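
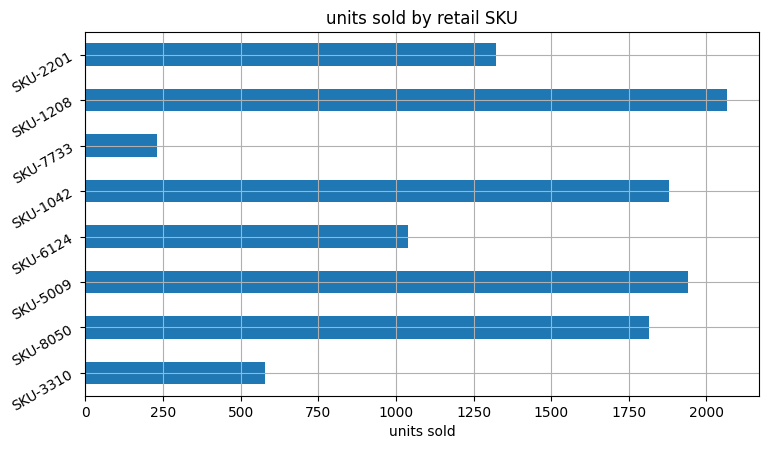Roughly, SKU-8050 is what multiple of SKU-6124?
≈ 1.8×

SKU-8050 ≈ 1800, SKU-6124 ≈ 1000; 1800/1000 ≈ 1.8.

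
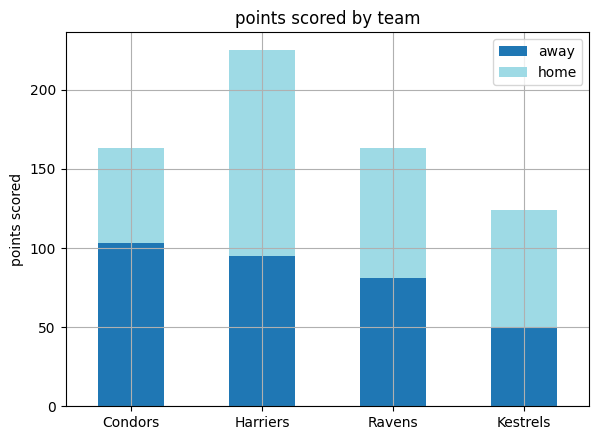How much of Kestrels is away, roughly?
away top ≈ 40, bottom ≈ 0; segment ≈ 40.

≈ 40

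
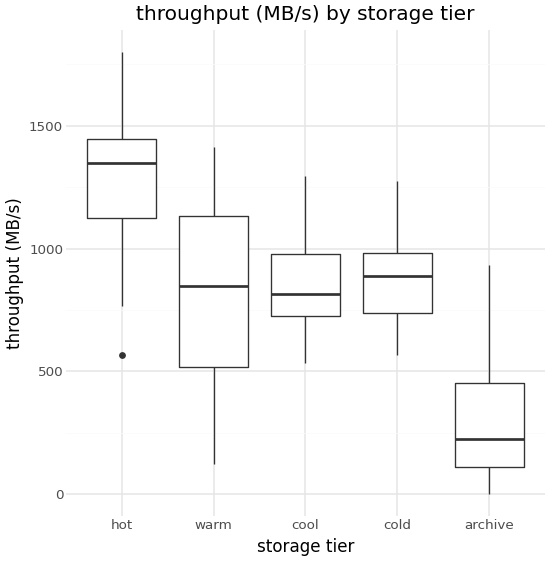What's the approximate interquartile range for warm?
≈ 600

Q3 ≈ 1100, Q1 ≈ 500; IQR ≈ 600.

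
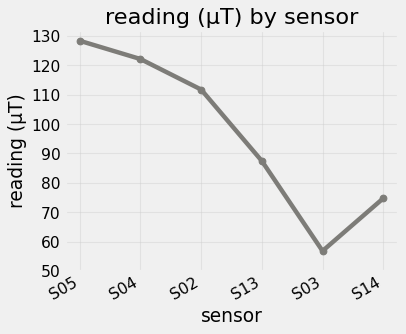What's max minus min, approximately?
≈ 70

Max S05 ≈ 130, min S03 ≈ 60; range ≈ 70.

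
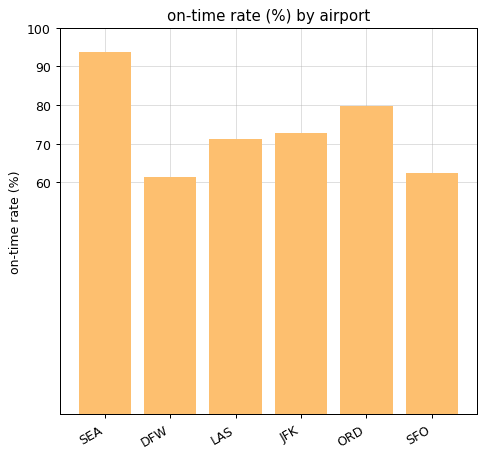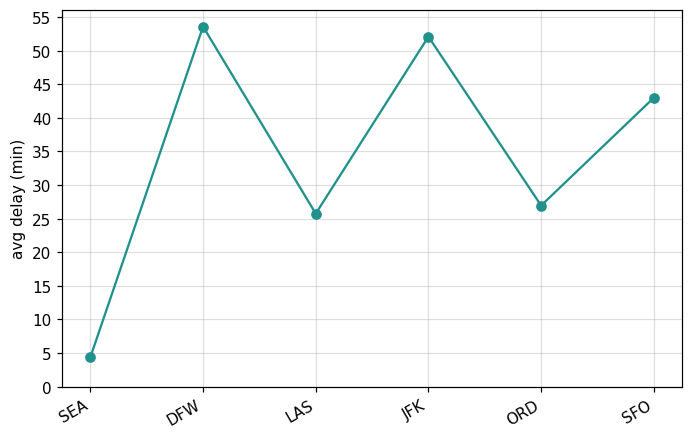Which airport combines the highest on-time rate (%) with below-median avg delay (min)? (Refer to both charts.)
SEA

Chart 2 median avg delay (min) ≈ 35; below-median airports: SEA, LAS, ORD. Among those, SEA has the highest on-time rate (%) (≈ 90).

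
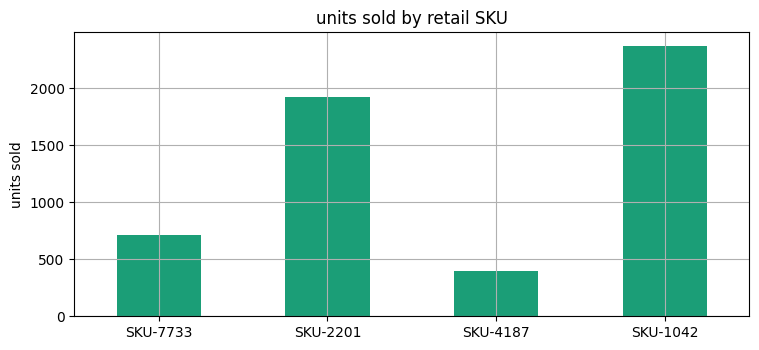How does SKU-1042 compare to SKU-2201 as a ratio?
SKU-1042 ≈ 2400, SKU-2201 ≈ 2000; 2400/2000 ≈ 1.2.

≈ 1.2×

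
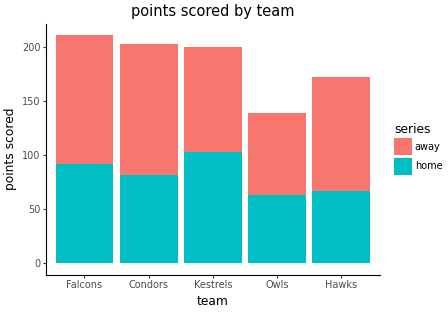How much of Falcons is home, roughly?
home top ≈ 100, bottom ≈ 0; segment ≈ 100.

≈ 100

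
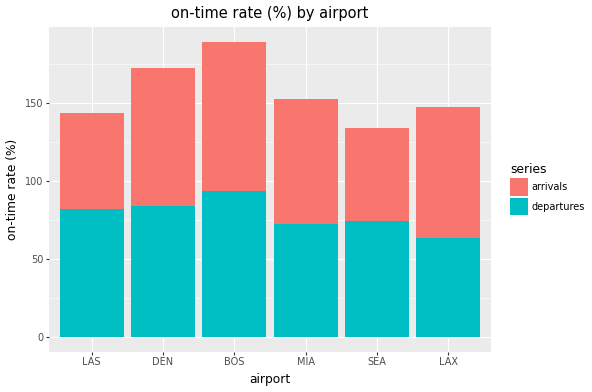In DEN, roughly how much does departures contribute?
≈ 80

departures top ≈ 80, bottom ≈ 0; segment ≈ 80.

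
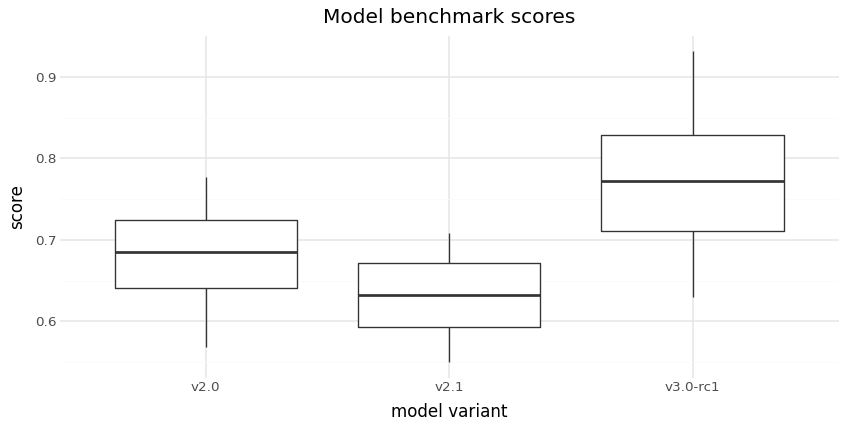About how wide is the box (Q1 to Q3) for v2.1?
Q3 ≈ 0.68, Q1 ≈ 0.60; IQR ≈ 0.08.

≈ 0.08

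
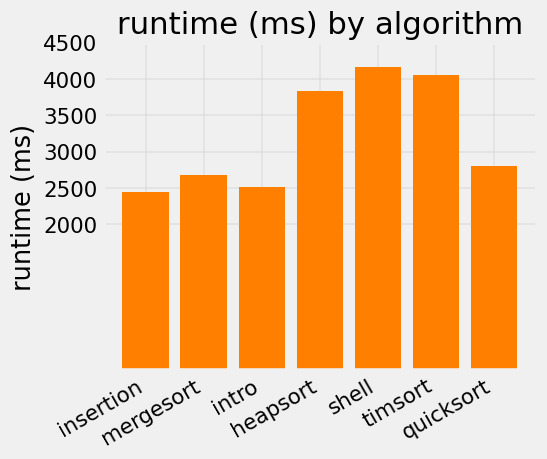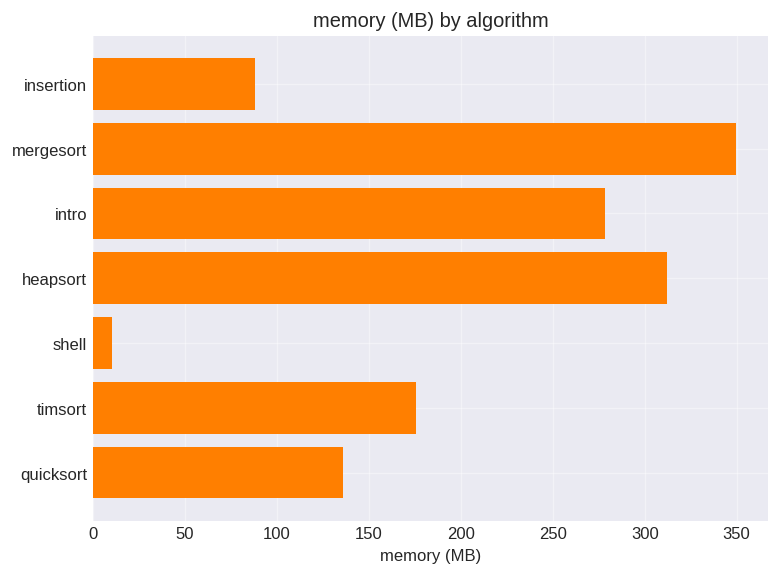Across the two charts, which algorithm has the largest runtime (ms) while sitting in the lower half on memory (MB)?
Chart 2 median memory (MB) ≈ 200; below-median algorithms: insertion, shell, quicksort. Among those, shell has the highest runtime (ms) (≈ 4000).

shell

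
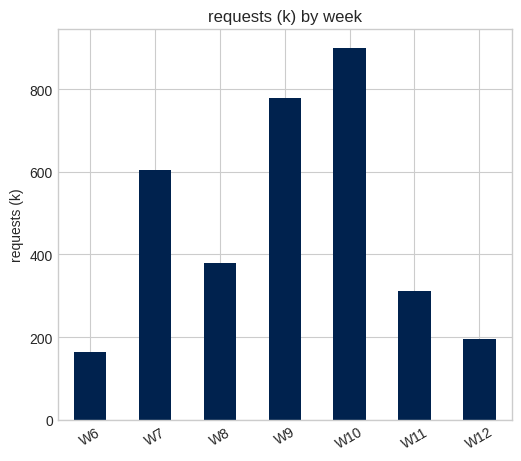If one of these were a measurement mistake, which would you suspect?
W10 ≈ 900; the rest sit between ≈ 200 and ≈ 800.

W10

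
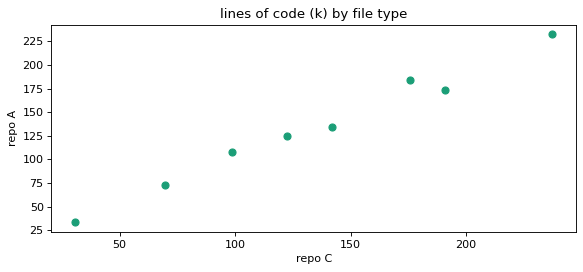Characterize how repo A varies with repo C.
positive, strong

Points are positively correlated; strong (|r| ≈ 1.0).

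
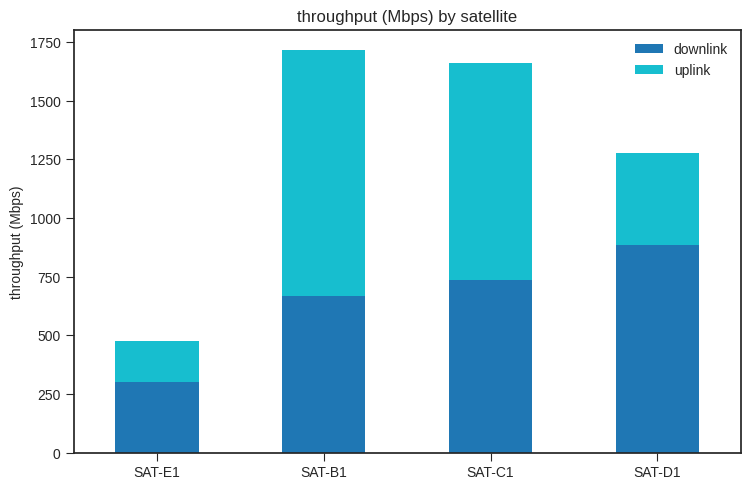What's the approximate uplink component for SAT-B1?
uplink top ≈ 1800, bottom ≈ 600; segment ≈ 1200.

≈ 1200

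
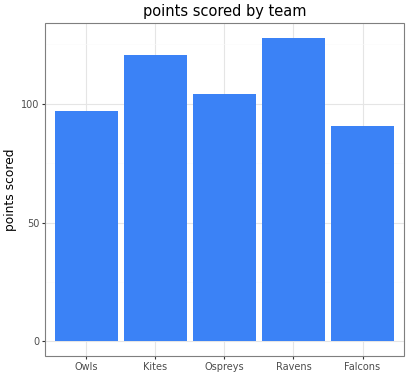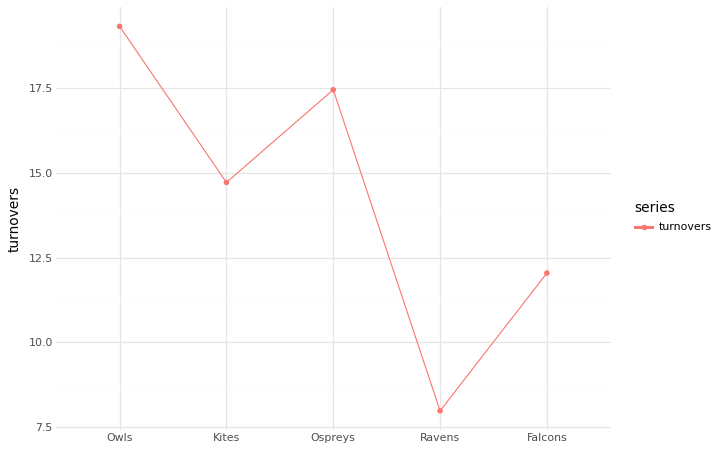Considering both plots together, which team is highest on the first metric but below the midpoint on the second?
Ravens

Chart 2 median turnovers ≈ 14; below-median teams: Ravens, Falcons. Among those, Ravens has the highest points scored (≈ 120).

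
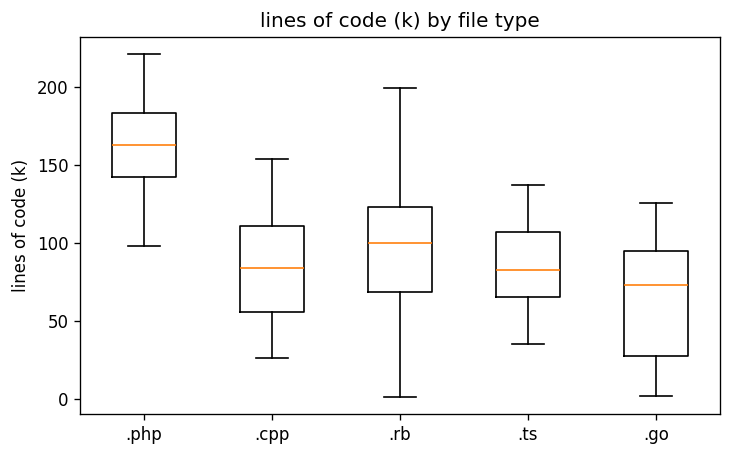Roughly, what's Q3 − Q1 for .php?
Q3 ≈ 180, Q1 ≈ 140; IQR ≈ 40.

≈ 40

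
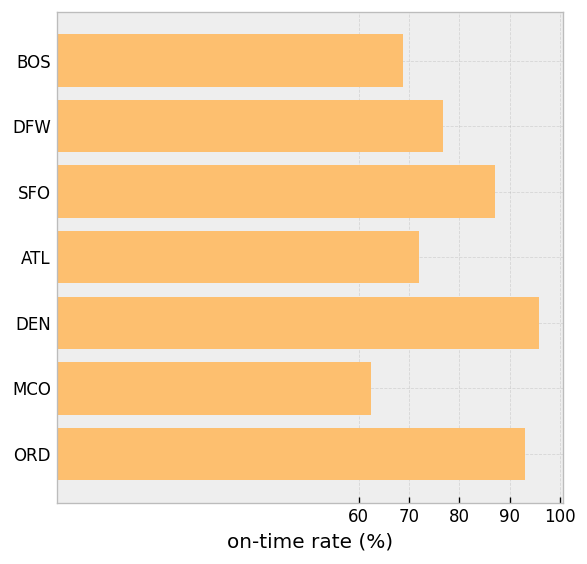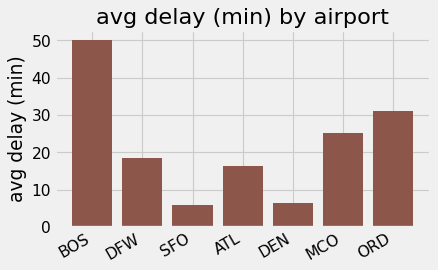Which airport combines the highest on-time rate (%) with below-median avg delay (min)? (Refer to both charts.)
DEN

Chart 2 median avg delay (min) ≈ 20; below-median airports: SFO, ATL, DEN. Among those, DEN has the highest on-time rate (%) (≈ 100).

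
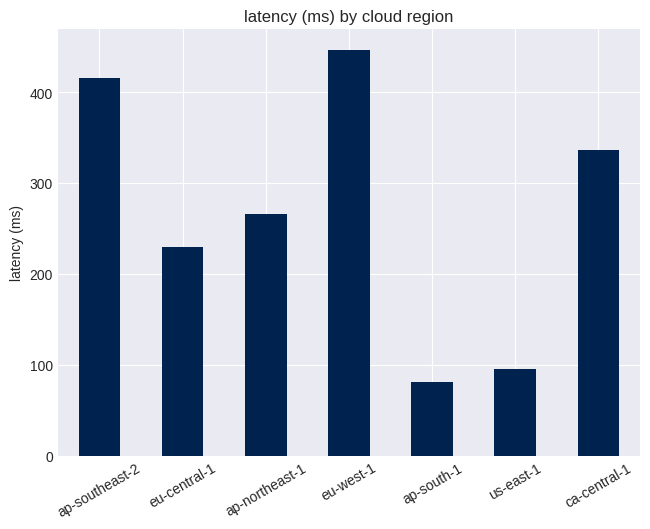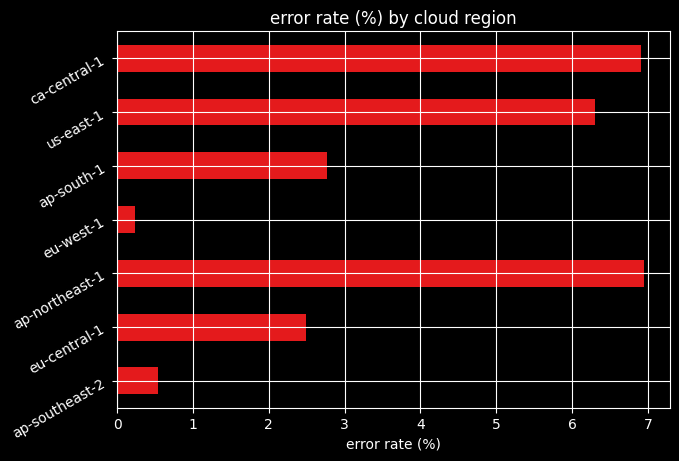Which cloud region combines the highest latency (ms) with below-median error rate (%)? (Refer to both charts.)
Chart 2 median error rate (%) ≈ 3; below-median cloud regions: ap-southeast-2, eu-central-1, eu-west-1. Among those, eu-west-1 has the highest latency (ms) (≈ 450).

eu-west-1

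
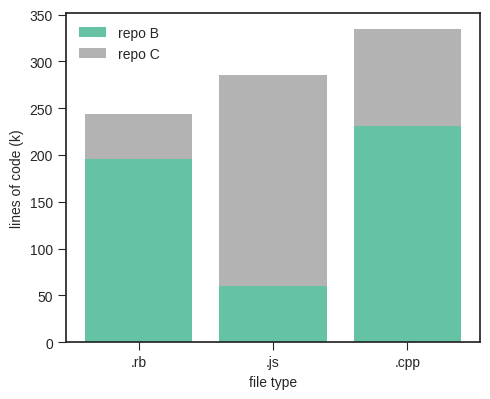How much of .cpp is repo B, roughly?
repo B top ≈ 250, bottom ≈ 0; segment ≈ 250.

≈ 250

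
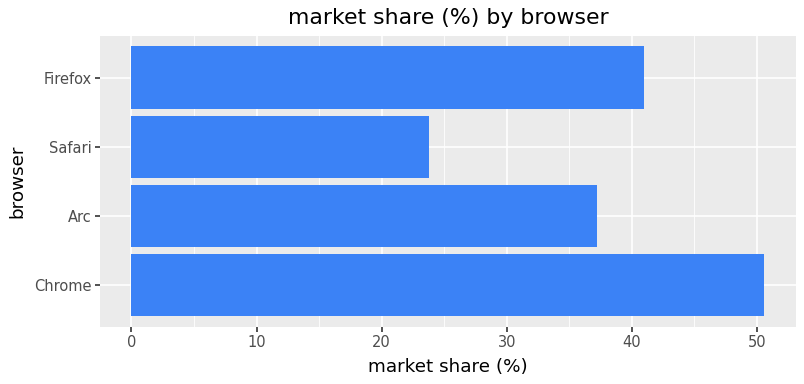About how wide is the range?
≈ 25

Max Chrome ≈ 50, min Safari ≈ 25; range ≈ 25.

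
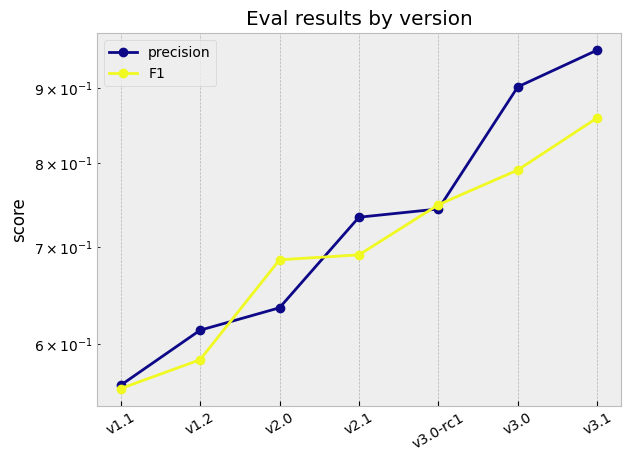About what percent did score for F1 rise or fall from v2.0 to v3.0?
≈ +14.3%

v2.0 ≈ 0.70, v3.0 ≈ 0.80; (0.80 − 0.70) / 0.70 ≈ +14.3%.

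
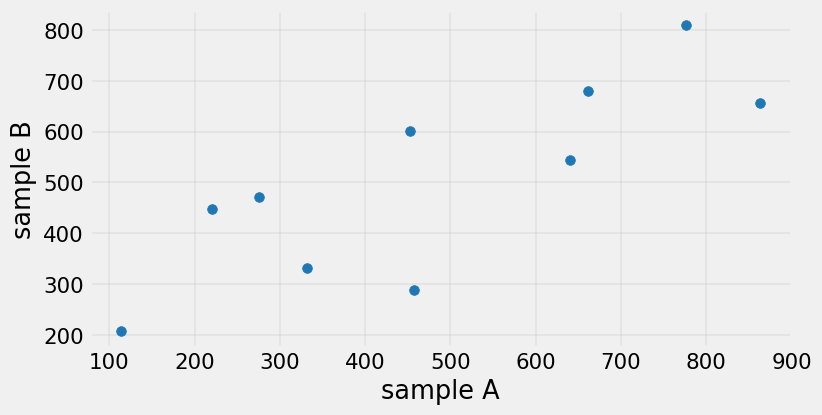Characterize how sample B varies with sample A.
positive, strong

Points are positively correlated; strong (|r| ≈ 0.8).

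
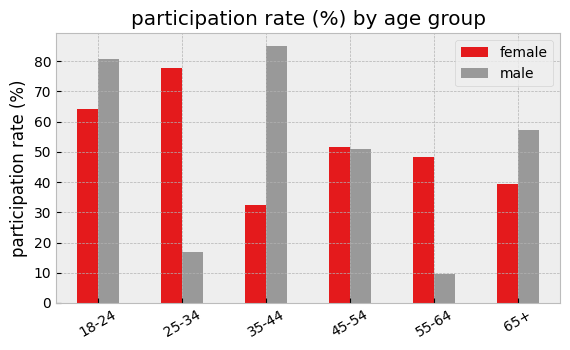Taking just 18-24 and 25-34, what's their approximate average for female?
≈ 70

(60 + 80) / 2 ≈ 70.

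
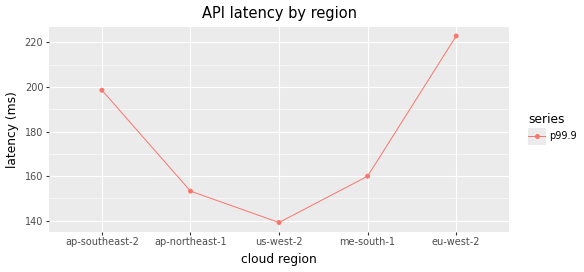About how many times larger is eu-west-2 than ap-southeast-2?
eu-west-2 ≈ 220, ap-southeast-2 ≈ 200; 220/200 ≈ 1.1.

≈ 1.1×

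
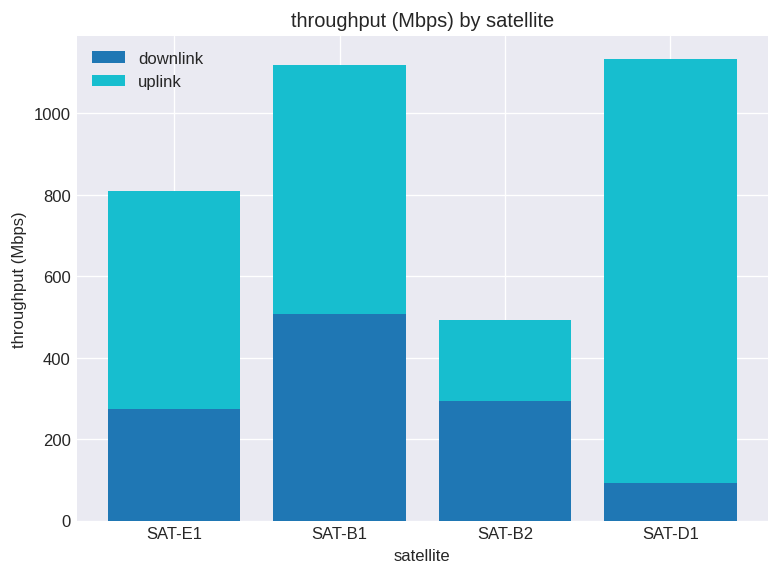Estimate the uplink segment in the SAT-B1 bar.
uplink top ≈ 1100, bottom ≈ 500; segment ≈ 600.

≈ 600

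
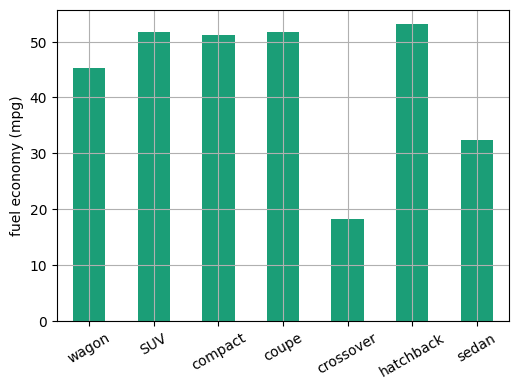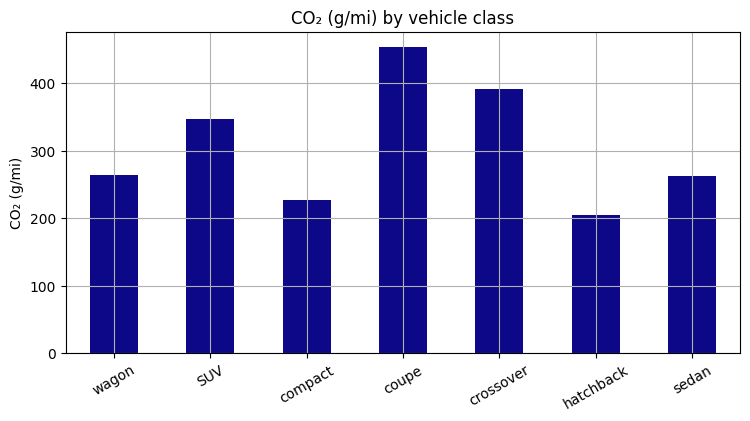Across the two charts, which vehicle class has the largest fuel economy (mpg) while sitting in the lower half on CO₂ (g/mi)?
hatchback

Chart 2 median CO₂ (g/mi) ≈ 250; below-median vehicle classes: compact, hatchback, sedan. Among those, hatchback has the highest fuel economy (mpg) (≈ 55).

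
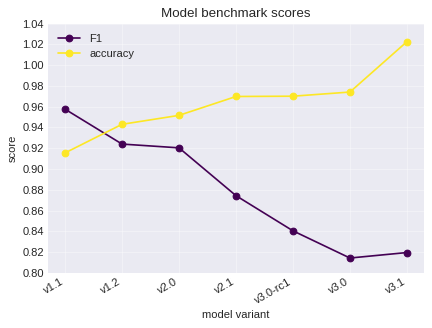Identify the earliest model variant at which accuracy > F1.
v1.1: accuracy ≈ 0.92 vs F1 ≈ 0.96 (not yet); v1.2: accuracy ≈ 0.94 vs F1 ≈ 0.92 (first crossover).

v1.2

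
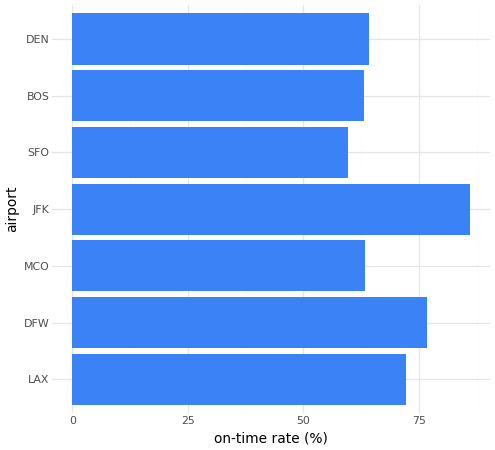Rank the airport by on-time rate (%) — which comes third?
Top 4: JFK ≈ 90, DFW ≈ 80, LAX ≈ 70, DEN ≈ 60.

LAX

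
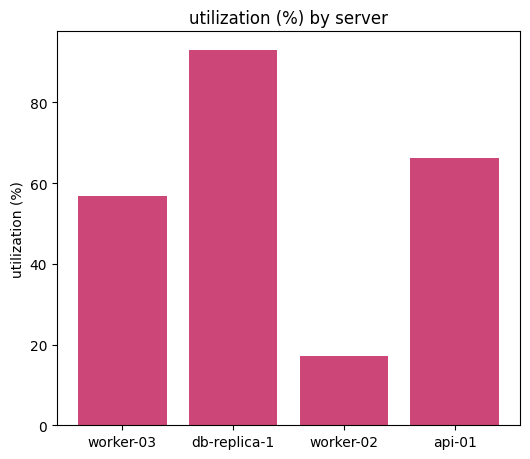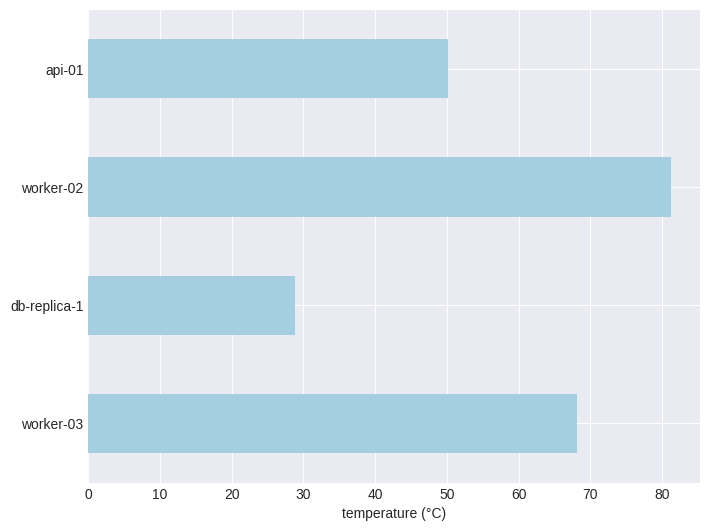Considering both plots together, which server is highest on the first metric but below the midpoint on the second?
Chart 2 median temperature (°C) ≈ 60; below-median servers: db-replica-1, api-01. Among those, db-replica-1 has the highest utilization (%) (≈ 90).

db-replica-1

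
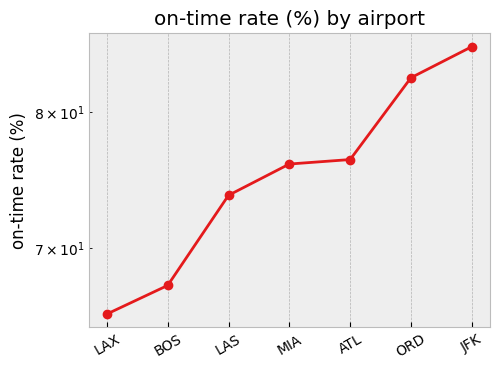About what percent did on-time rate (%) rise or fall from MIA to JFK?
≈ +13.2%

MIA ≈ 76, JFK ≈ 86; (86 − 76) / 76 ≈ +13.2%.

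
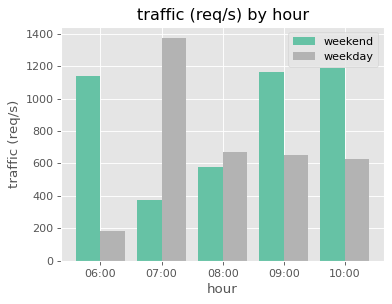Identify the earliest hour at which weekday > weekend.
06:00: weekday ≈ 200 vs weekend ≈ 1200 (not yet); 07:00: weekday ≈ 1400 vs weekend ≈ 400 (first crossover).

07:00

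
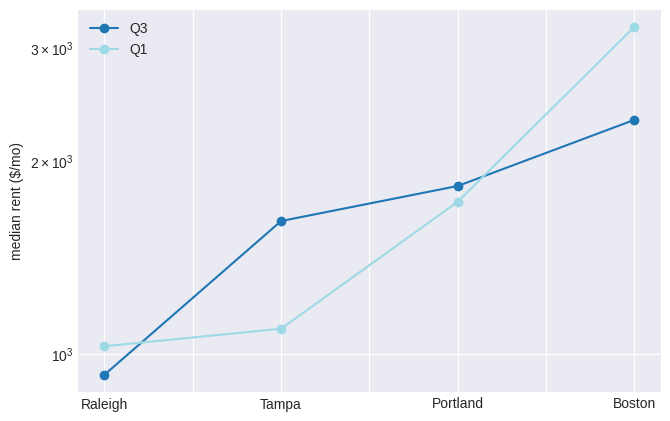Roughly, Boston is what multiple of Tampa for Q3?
≈ 1.5×

Boston ≈ 2400, Tampa ≈ 1600; 2400/1600 ≈ 1.5.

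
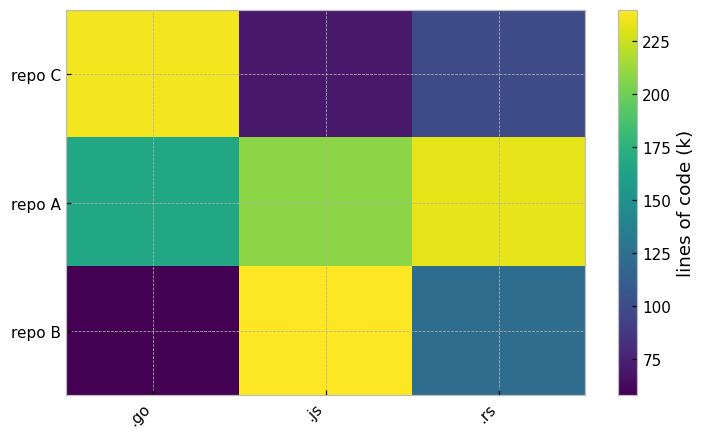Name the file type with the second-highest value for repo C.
.rs

Top 3 for repo C: .go ≈ 240, .rs ≈ 100, .js ≈ 80.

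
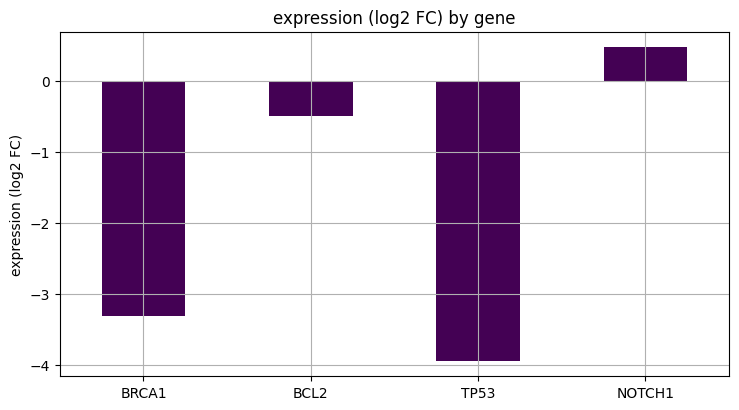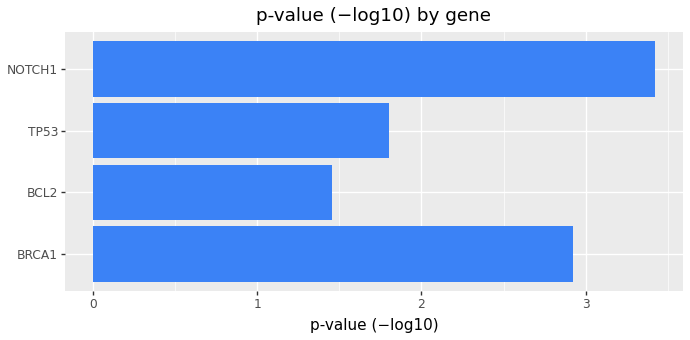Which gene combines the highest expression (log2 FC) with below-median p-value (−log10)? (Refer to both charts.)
BCL2

Chart 2 median p-value (−log10) ≈ 2.5; below-median genes: BCL2, TP53. Among those, BCL2 has the highest expression (log2 FC) (≈ -0.5).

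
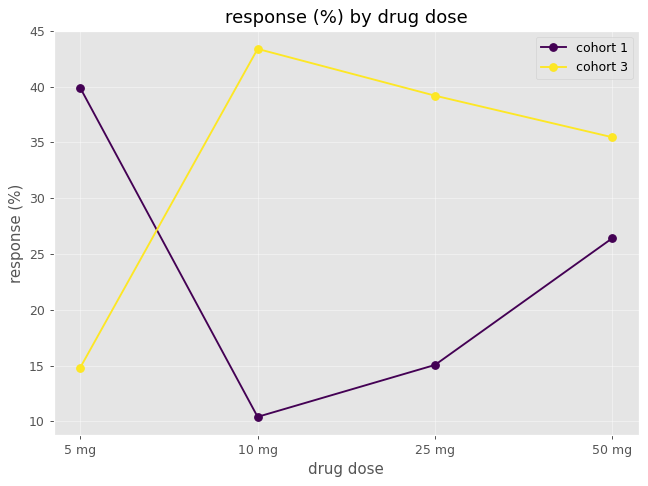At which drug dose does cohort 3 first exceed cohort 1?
5 mg: cohort 3 ≈ 15 vs cohort 1 ≈ 40 (not yet); 10 mg: cohort 3 ≈ 45 vs cohort 1 ≈ 10 (first crossover).

10 mg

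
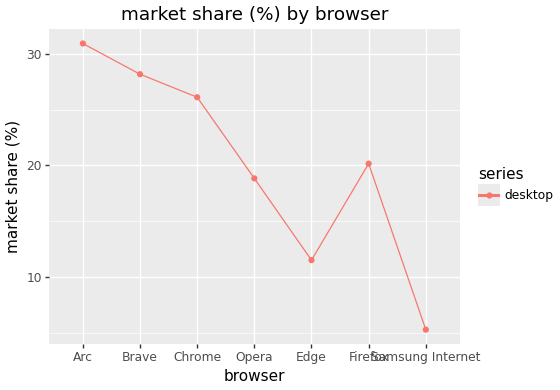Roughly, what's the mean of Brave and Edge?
(30 + 10) / 2 ≈ 20.

≈ 20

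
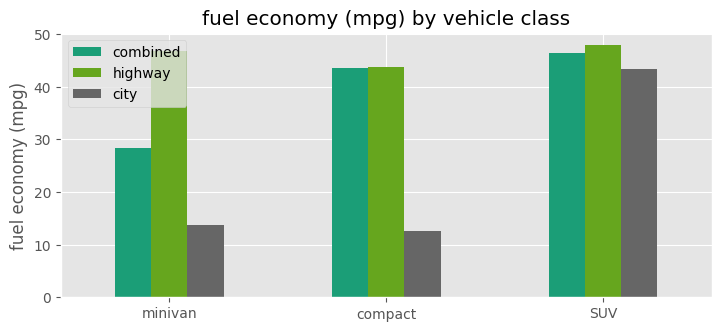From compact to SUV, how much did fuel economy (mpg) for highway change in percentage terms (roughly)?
compact ≈ 45, SUV ≈ 50; (50 − 45) / 45 ≈ +11.1%.

≈ +11.1%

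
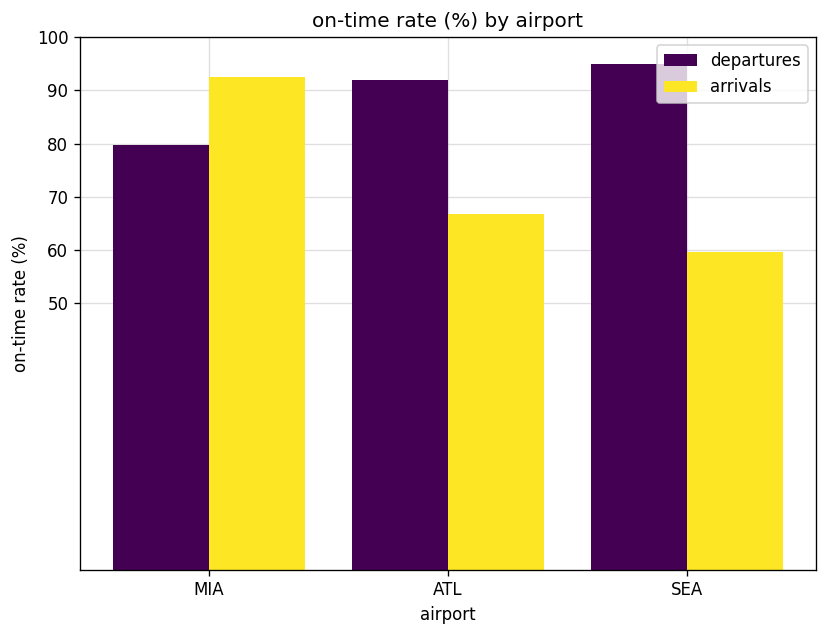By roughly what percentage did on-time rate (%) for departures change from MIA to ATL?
MIA ≈ 80, ATL ≈ 90; (90 − 80) / 80 ≈ +12.5%.

≈ +12.5%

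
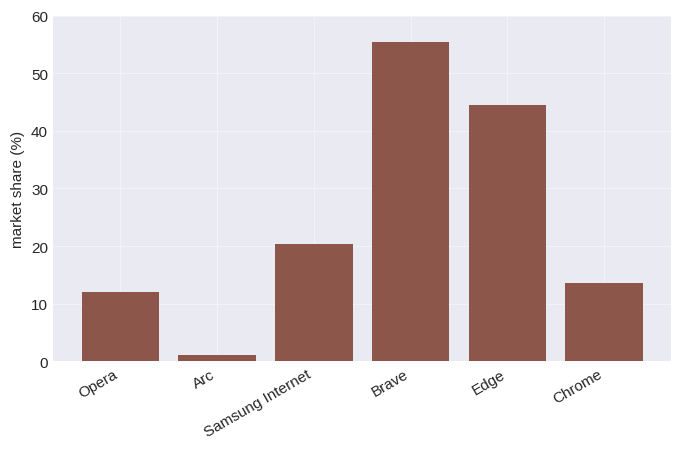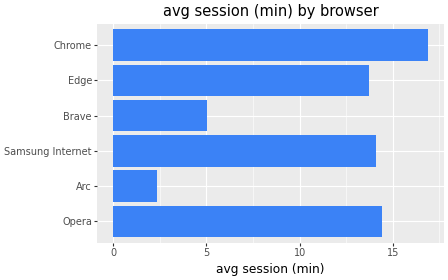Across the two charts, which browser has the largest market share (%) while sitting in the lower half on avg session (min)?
Chart 2 median avg session (min) ≈ 14; below-median browsers: Arc, Brave, Edge. Among those, Brave has the highest market share (%) (≈ 60).

Brave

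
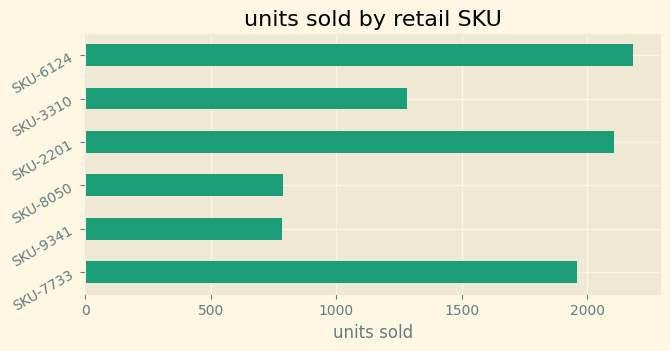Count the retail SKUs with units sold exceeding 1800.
3

Above 1800: SKU-7733, SKU-2201, SKU-6124.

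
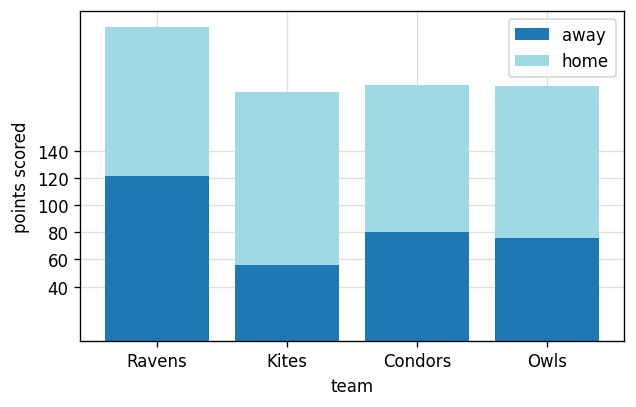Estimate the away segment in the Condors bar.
≈ 80

away top ≈ 80, bottom ≈ 0; segment ≈ 80.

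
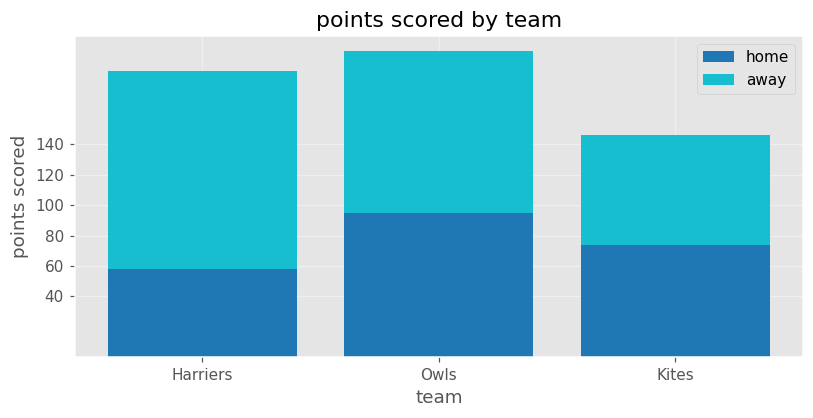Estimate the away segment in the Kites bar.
away top ≈ 140, bottom ≈ 80; segment ≈ 60.

≈ 60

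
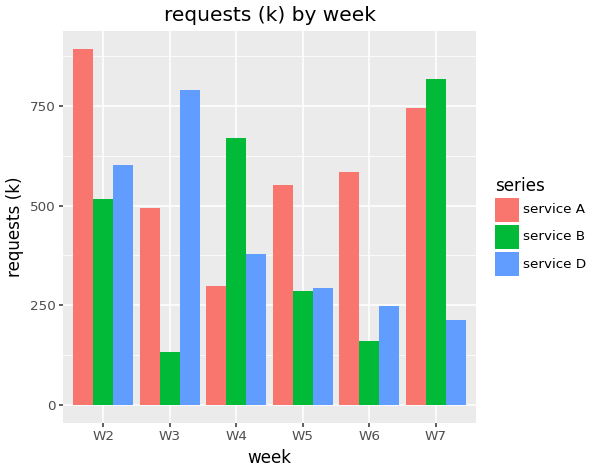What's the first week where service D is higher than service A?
W2: service D ≈ 600 vs service A ≈ 900 (not yet); W3: service D ≈ 800 vs service A ≈ 500 (first crossover).

W3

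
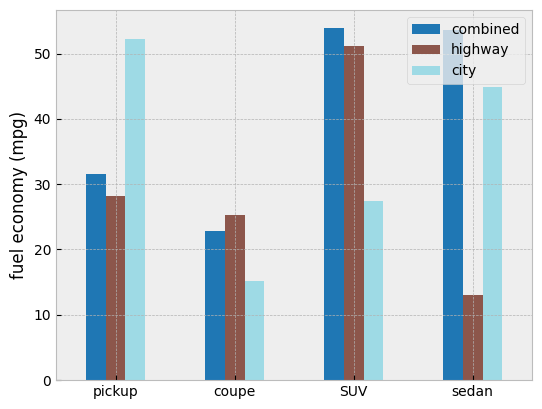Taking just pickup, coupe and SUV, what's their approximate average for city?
(50 + 15 + 25) / 3 ≈ 30.

≈ 30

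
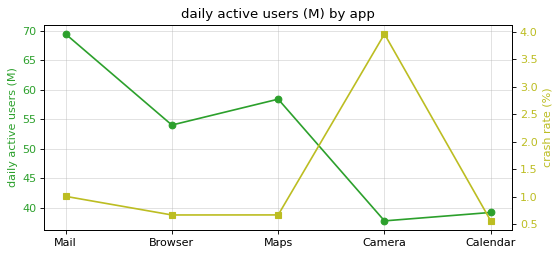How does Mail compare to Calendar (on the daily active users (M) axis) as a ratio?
≈ 1.75×

Mail ≈ 70, Calendar ≈ 40; 70/40 ≈ 1.75.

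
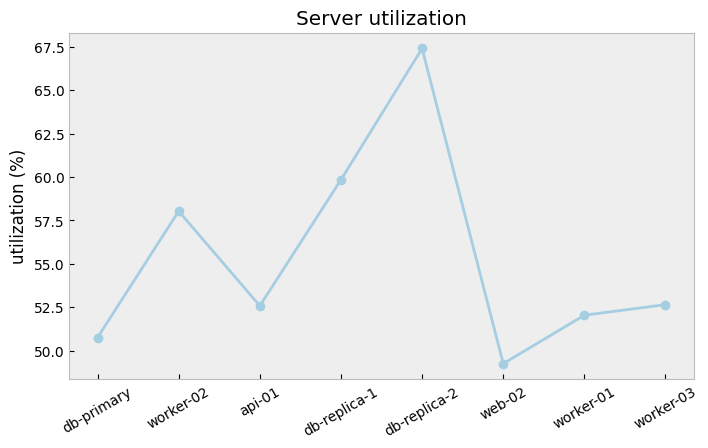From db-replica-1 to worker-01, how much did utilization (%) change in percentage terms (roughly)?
≈ -13.3%

db-replica-1 ≈ 60, worker-01 ≈ 52; (52 − 60) / 60 ≈ -13.3%.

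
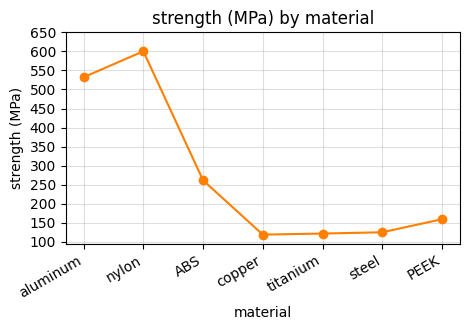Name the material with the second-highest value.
aluminum

Top 3: nylon ≈ 600, aluminum ≈ 550, ABS ≈ 250.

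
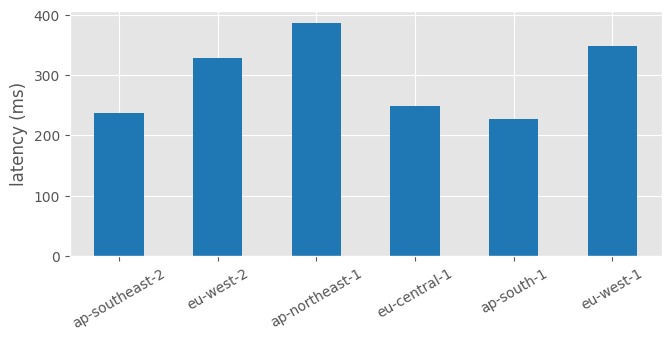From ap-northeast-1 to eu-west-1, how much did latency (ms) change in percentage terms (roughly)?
≈ -12.5%

ap-northeast-1 ≈ 400, eu-west-1 ≈ 350; (350 − 400) / 400 ≈ -12.5%.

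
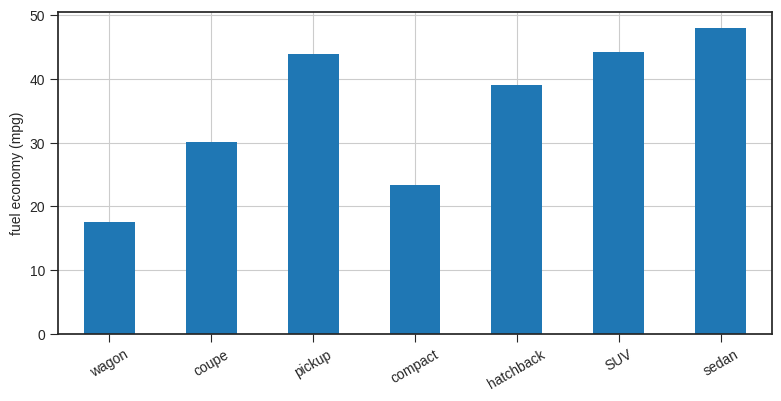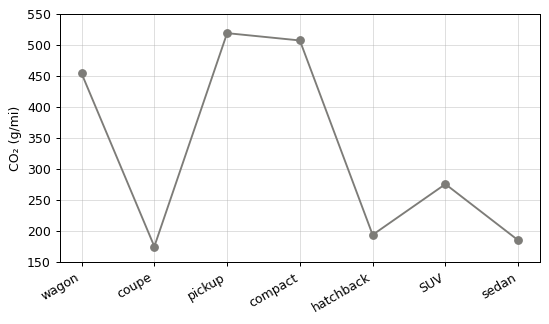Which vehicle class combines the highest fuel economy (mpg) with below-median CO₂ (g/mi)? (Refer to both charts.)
Chart 2 median CO₂ (g/mi) ≈ 300; below-median vehicle classes: coupe, hatchback, sedan. Among those, sedan has the highest fuel economy (mpg) (≈ 50).

sedan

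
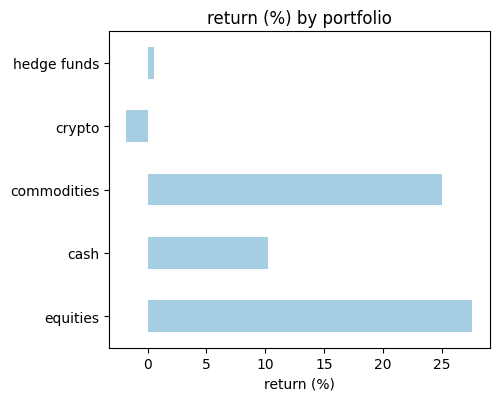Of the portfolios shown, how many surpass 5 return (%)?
3

Above 5: equities, cash, commodities.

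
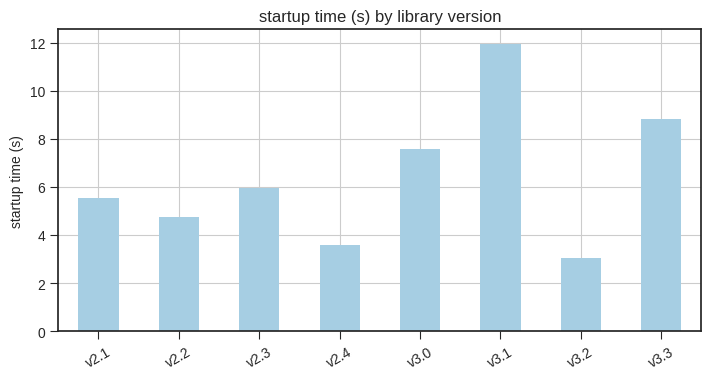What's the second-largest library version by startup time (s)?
Top 3: v3.1 ≈ 12, v3.3 ≈ 9, v3.0 ≈ 8.

v3.3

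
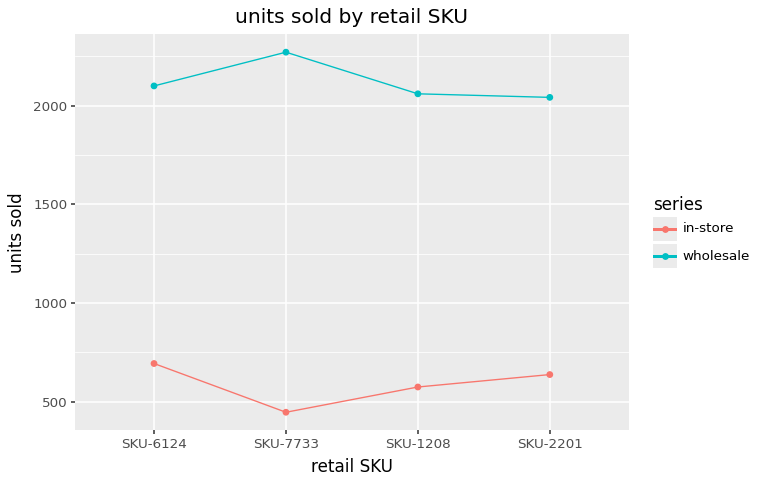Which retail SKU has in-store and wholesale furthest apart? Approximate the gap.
SKU-7733, ≈ 1800

SKU-7733: in-store ≈ 400, wholesale ≈ 2200 → gap ≈ 1800. Next-largest (SKU-1208) is only ≈ 1400.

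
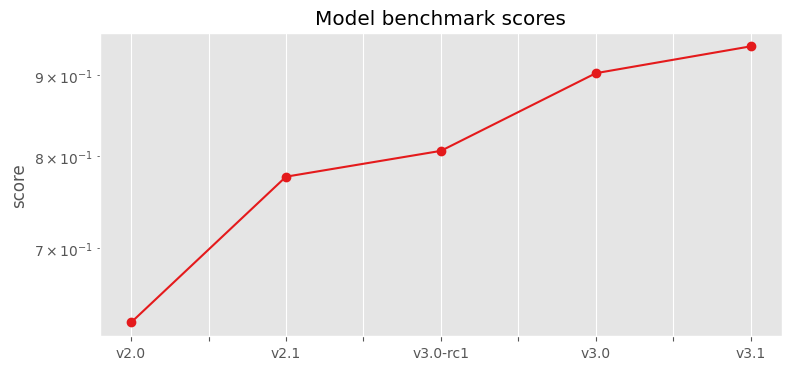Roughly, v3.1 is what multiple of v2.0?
≈ 1.46×

v3.1 ≈ 0.95, v2.0 ≈ 0.65; 0.95/0.65 ≈ 1.46.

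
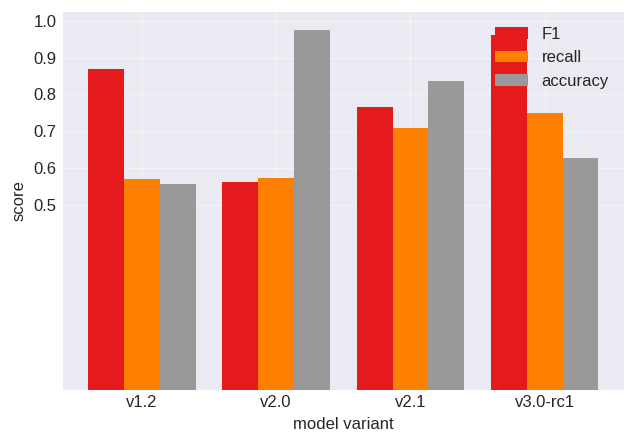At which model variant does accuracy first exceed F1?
v1.2: accuracy ≈ 0.6 vs F1 ≈ 0.9 (not yet); v2.0: accuracy ≈ 1.0 vs F1 ≈ 0.6 (first crossover).

v2.0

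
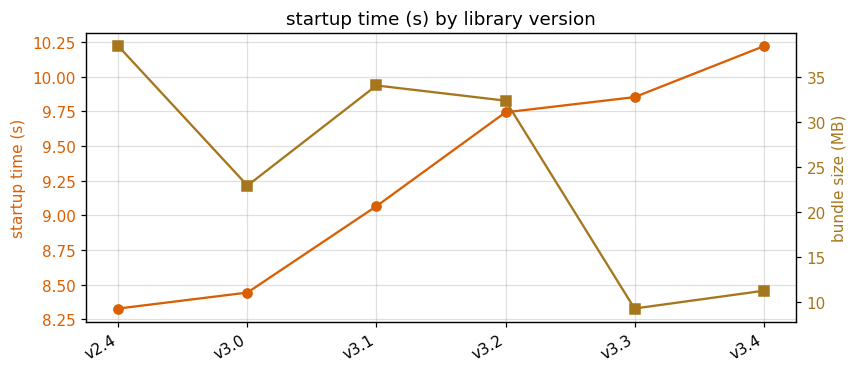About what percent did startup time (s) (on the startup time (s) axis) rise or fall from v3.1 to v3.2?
≈ +8.9%

v3.1 ≈ 9.0, v3.2 ≈ 9.8; (9.8 − 9.0) / 9.0 ≈ +8.9%.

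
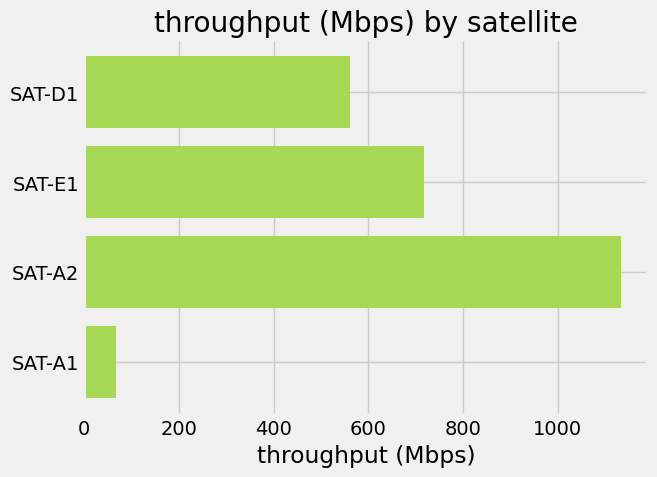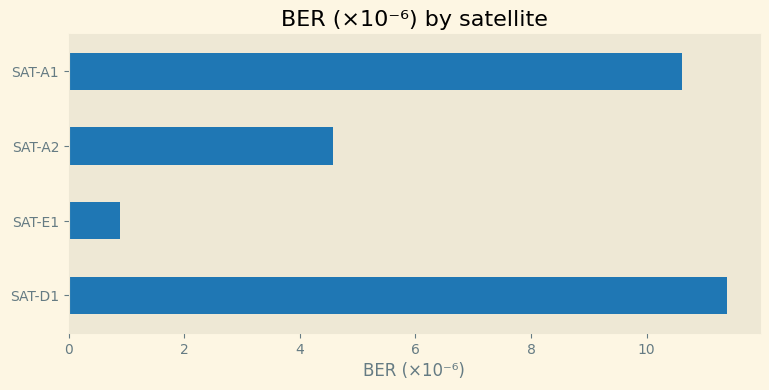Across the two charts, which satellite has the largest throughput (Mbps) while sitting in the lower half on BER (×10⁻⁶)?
Chart 2 median BER (×10⁻⁶) ≈ 8; below-median satellites: SAT-E1, SAT-A2. Among those, SAT-A2 has the highest throughput (Mbps) (≈ 1200).

SAT-A2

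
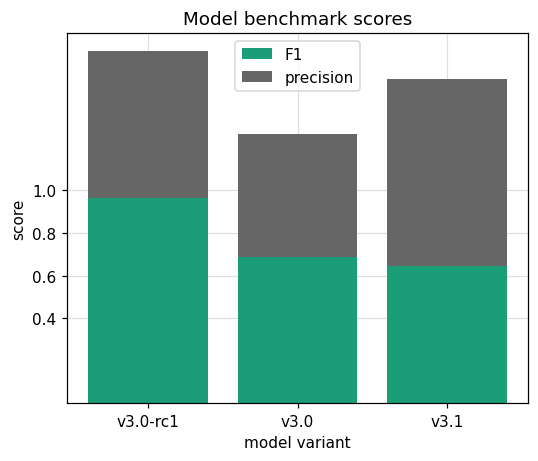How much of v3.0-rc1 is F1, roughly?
≈ 1.0

F1 top ≈ 1.0, bottom ≈ 0.0; segment ≈ 1.0.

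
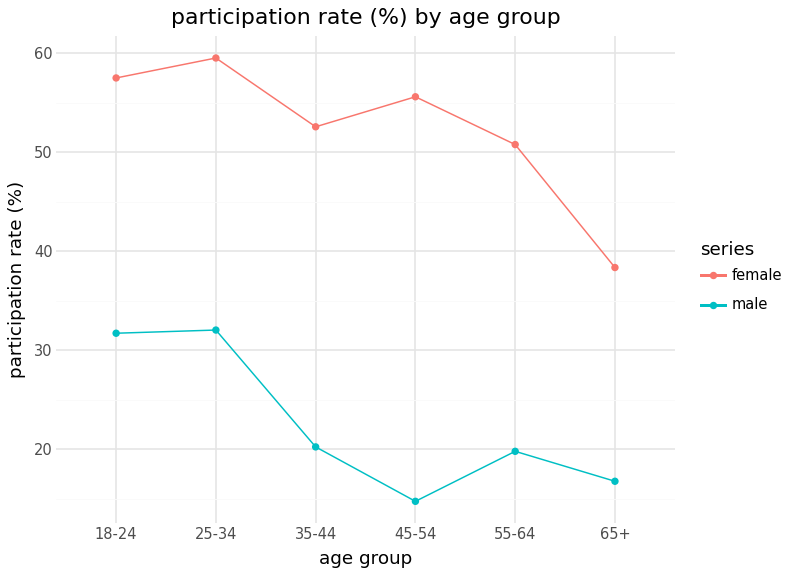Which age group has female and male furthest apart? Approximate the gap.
45-54: female ≈ 55, male ≈ 15 → gap ≈ 40. Next-largest (35-44) is only ≈ 35.

45-54, ≈ 40 %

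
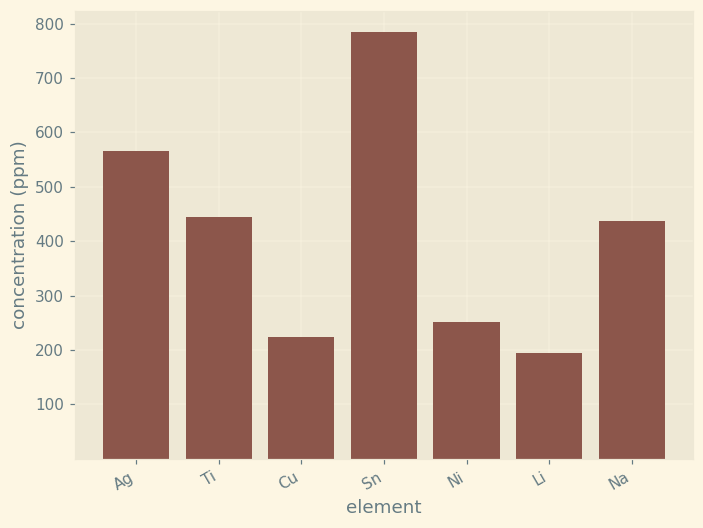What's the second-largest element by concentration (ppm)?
Ag

Top 3: Sn ≈ 800, Ag ≈ 600, Ti ≈ 400.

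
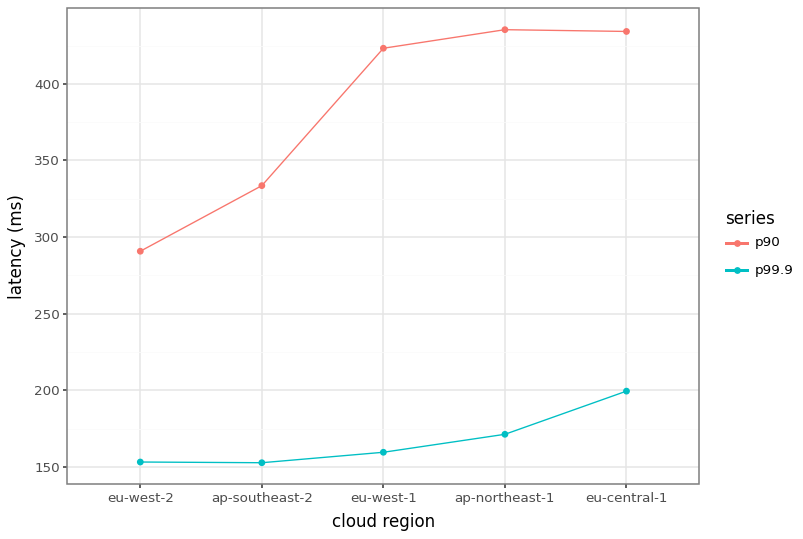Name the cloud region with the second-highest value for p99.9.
ap-northeast-1

Top 3 for p99.9: eu-central-1 ≈ 200, ap-northeast-1 ≈ 175, eu-west-1 ≈ 150.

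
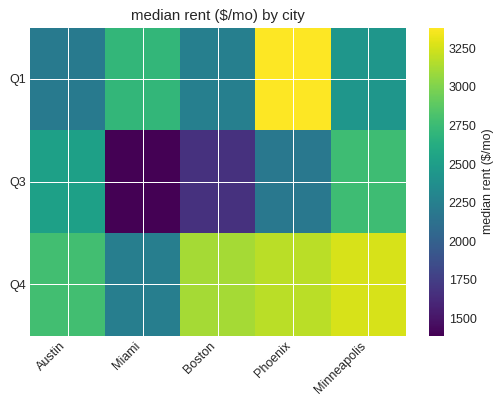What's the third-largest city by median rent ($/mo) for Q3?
Top 4 for Q3: Minneapolis ≈ 2800, Austin ≈ 2600, Phoenix ≈ 2200, Boston ≈ 1600.

Phoenix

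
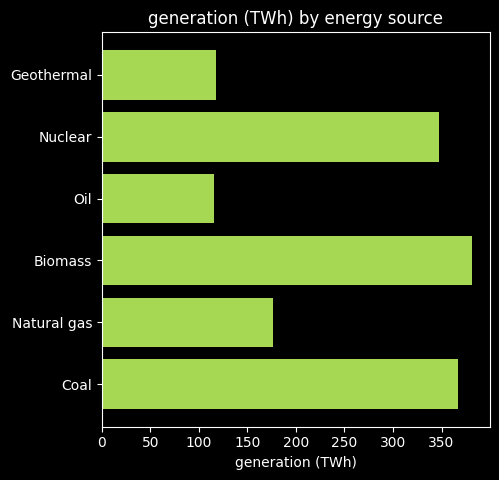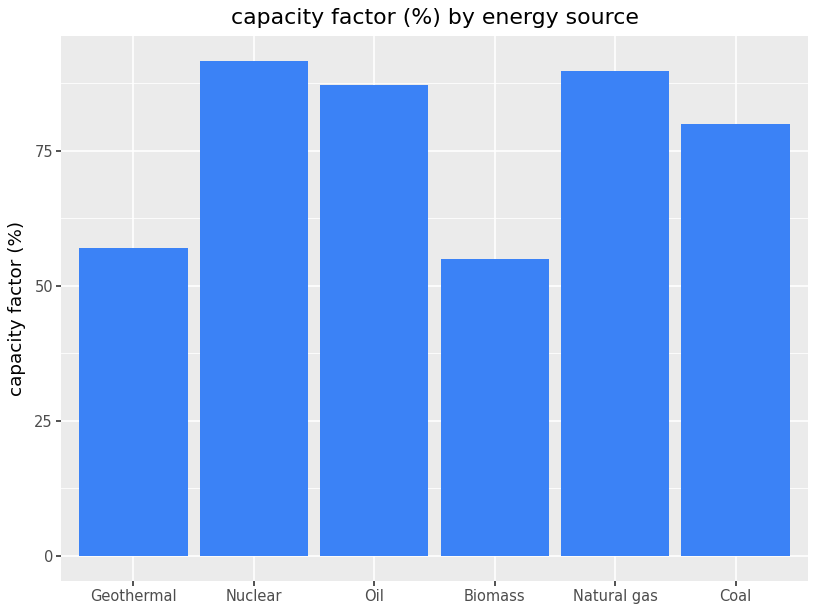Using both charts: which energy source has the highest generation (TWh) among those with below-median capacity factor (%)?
Biomass

Chart 2 median capacity factor (%) ≈ 80; below-median energy sources: Geothermal, Biomass, Coal. Among those, Biomass has the highest generation (TWh) (≈ 400).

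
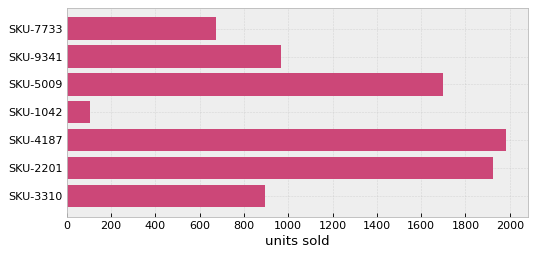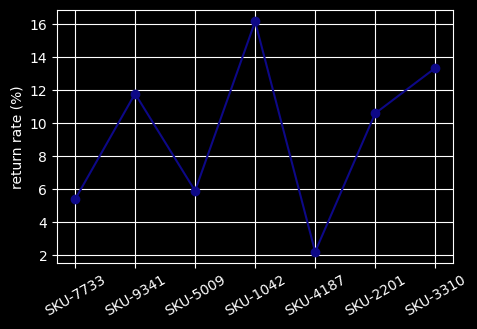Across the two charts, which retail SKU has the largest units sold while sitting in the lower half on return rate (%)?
SKU-4187

Chart 2 median return rate (%) ≈ 10; below-median retail SKUs: SKU-7733, SKU-5009, SKU-4187. Among those, SKU-4187 has the highest units sold (≈ 2000).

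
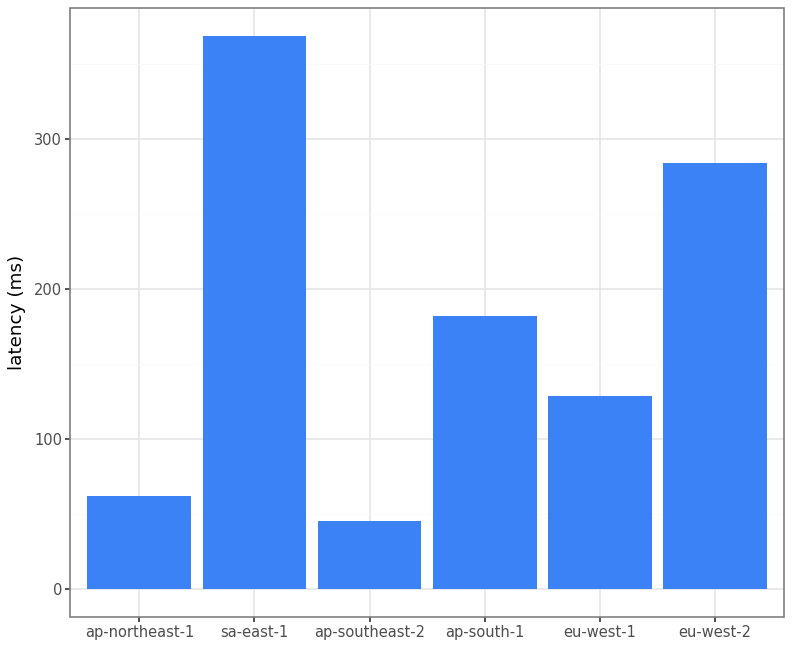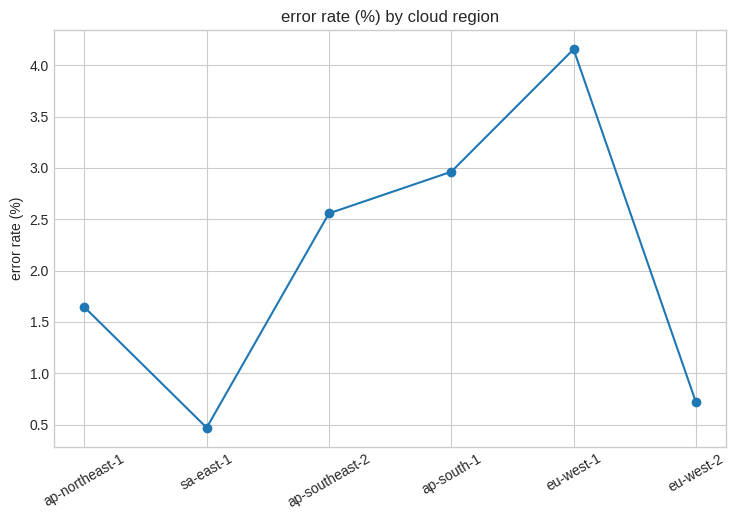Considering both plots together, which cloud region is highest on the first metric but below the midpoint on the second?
Chart 2 median error rate (%) ≈ 2; below-median cloud regions: ap-northeast-1, sa-east-1, eu-west-2. Among those, sa-east-1 has the highest latency (ms) (≈ 350).

sa-east-1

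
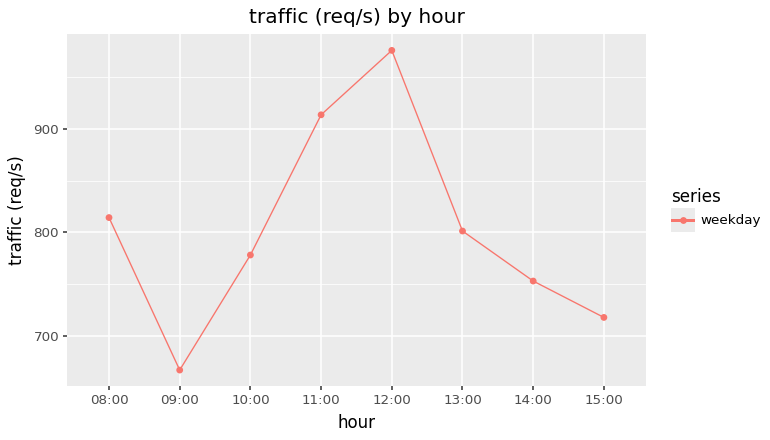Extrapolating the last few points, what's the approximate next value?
≈ 650

Last three: 800, 750, 700 → slope ≈ -50/step → next ≈ 650.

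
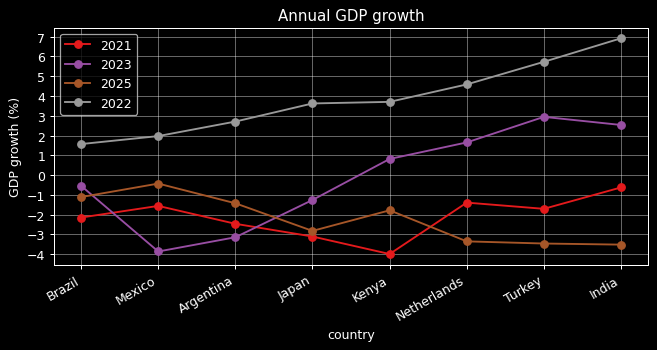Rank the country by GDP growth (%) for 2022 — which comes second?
Top 3 for 2022: India ≈ 7, Turkey ≈ 6, Netherlands ≈ 5.

Turkey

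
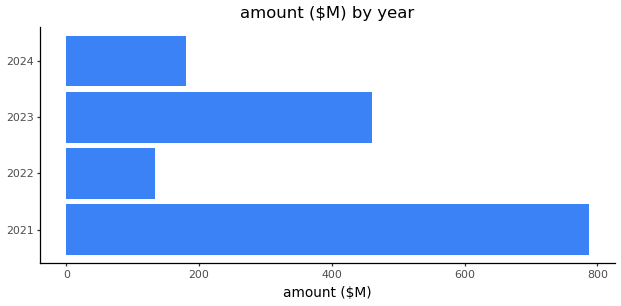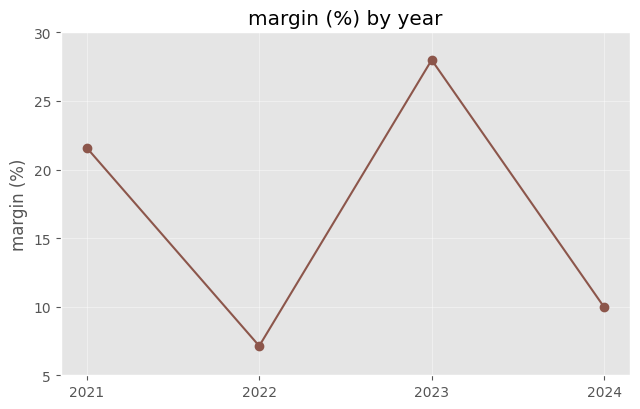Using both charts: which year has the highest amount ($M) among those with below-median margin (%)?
2024

Chart 2 median margin (%) ≈ 15; below-median years: 2022, 2024. Among those, 2024 has the highest amount ($M) (≈ 200).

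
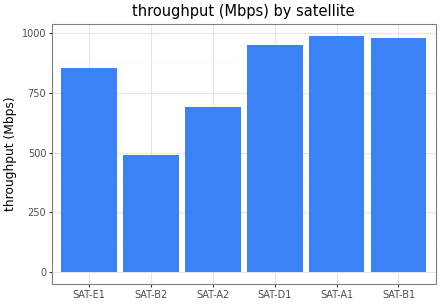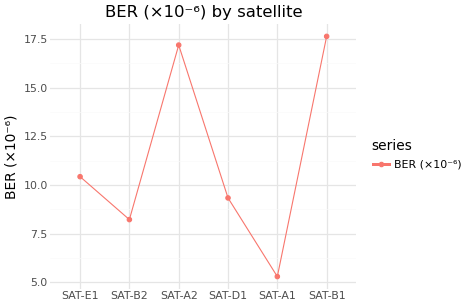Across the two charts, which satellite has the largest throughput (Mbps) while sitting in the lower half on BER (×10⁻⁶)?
SAT-A1

Chart 2 median BER (×10⁻⁶) ≈ 10; below-median satellites: SAT-B2, SAT-D1, SAT-A1. Among those, SAT-A1 has the highest throughput (Mbps) (≈ 1000).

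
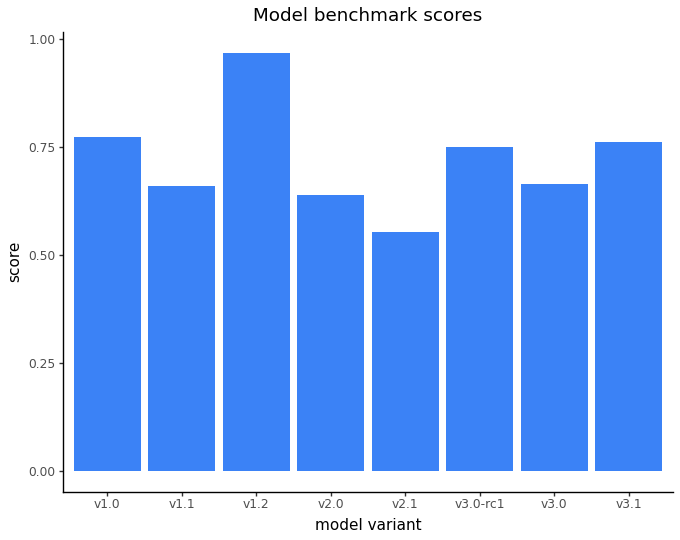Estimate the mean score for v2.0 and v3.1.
(0.6 + 0.8) / 2 ≈ 0.7.

≈ 0.7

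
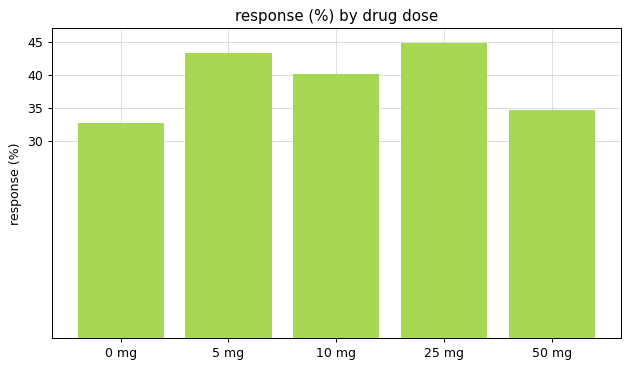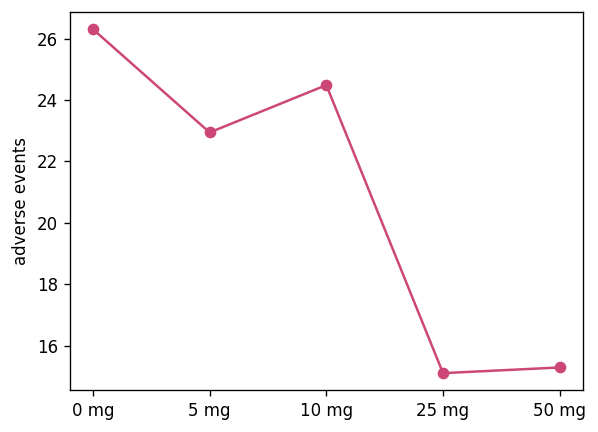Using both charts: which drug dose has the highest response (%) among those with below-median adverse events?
Chart 2 median adverse events ≈ 25; below-median drug doses: 25 mg, 50 mg. Among those, 25 mg has the highest response (%) (≈ 45).

25 mg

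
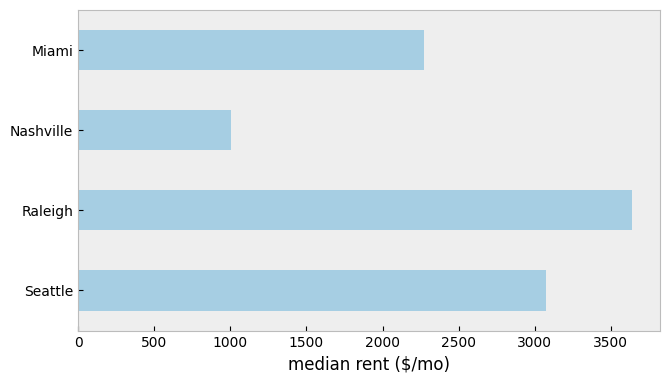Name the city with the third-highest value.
Top 4: Raleigh ≈ 3500, Seattle ≈ 3000, Miami ≈ 2500, Nashville ≈ 1000.

Miami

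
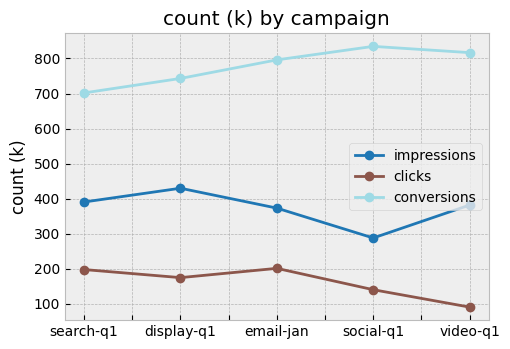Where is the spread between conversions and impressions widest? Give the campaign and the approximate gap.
social-q1, ≈ 500 k

social-q1: conversions ≈ 800, impressions ≈ 300 → gap ≈ 500. Next-largest (video-q1) is only ≈ 400.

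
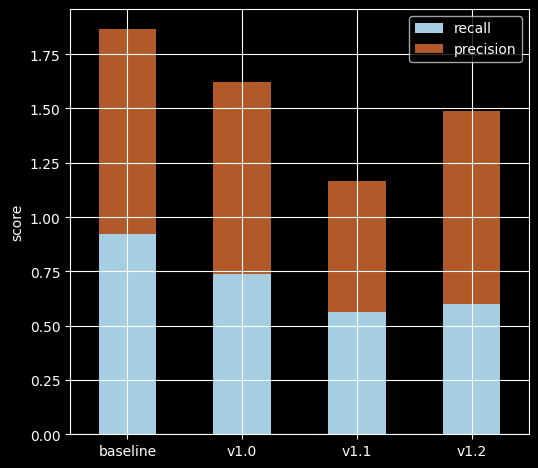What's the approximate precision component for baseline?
precision top ≈ 1.8, bottom ≈ 1.0; segment ≈ 0.8.

≈ 0.8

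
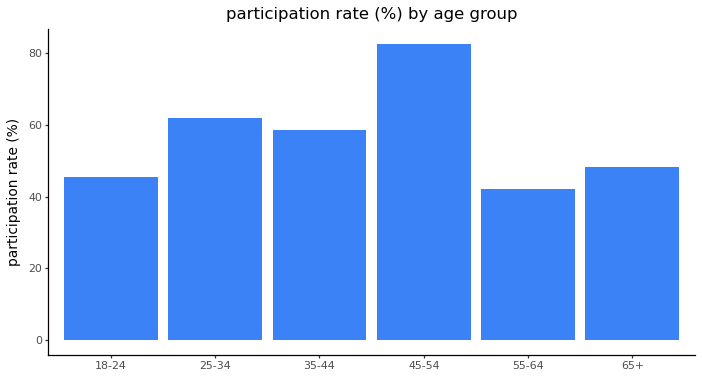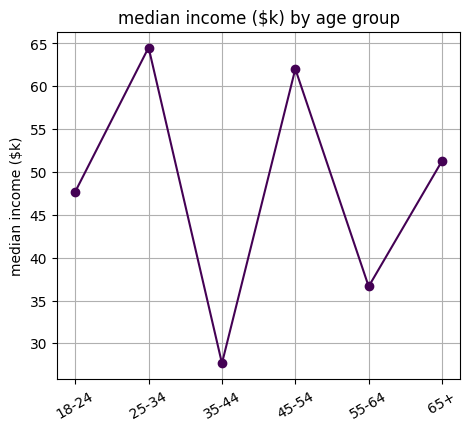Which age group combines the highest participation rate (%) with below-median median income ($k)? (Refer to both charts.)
Chart 2 median median income ($k) ≈ 50; below-median age groups: 18-24, 35-44, 55-64. Among those, 35-44 has the highest participation rate (%) (≈ 60).

35-44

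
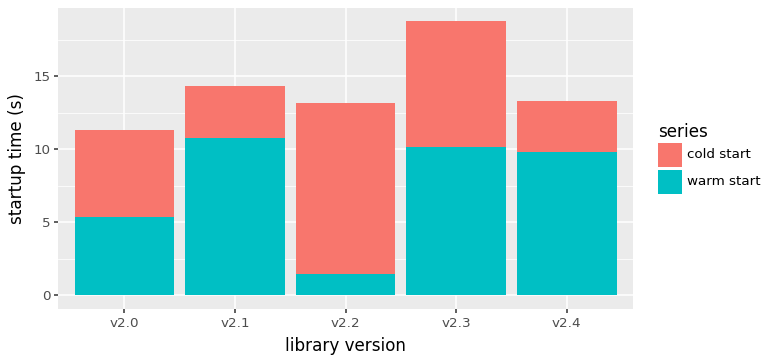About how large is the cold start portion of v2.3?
cold start top ≈ 18, bottom ≈ 10; segment ≈ 8.

≈ 8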